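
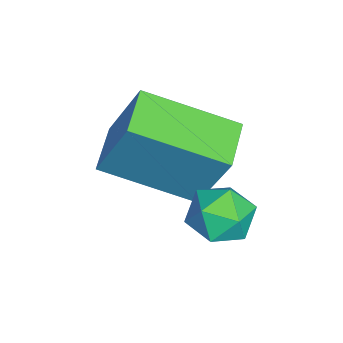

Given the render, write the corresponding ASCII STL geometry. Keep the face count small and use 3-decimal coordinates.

solid 
facet normal -0.980 0.085 0.178
outer loop
vertex -0.101 -0.896 3.984
vertex -0.078 1.109 3.157
vertex -0.469 -1.592 2.288
endloop
endfacet
facet normal -0.010 -0.924 0.382
outer loop
vertex 0.658 -1.689 2.083
vertex -0.101 -0.896 3.984
vertex -0.469 -1.592 2.288
endloop
endfacet
facet normal -0.980 0.085 0.178
outer loop
vertex -0.469 -1.592 2.288
vertex -0.078 1.109 3.157
vertex -0.446 0.414 1.46
endloop
endfacet
facet normal -0.197 -0.372 -0.907
outer loop
vertex -0.446 0.414 1.46
vertex 0.658 -1.689 2.083
vertex -0.469 -1.592 2.288
endloop
endfacet
facet normal 0.197 0.372 0.907
outer loop
vertex -0.101 -0.896 3.984
vertex 1.049 1.012 2.952
vertex -0.078 1.109 3.157
endloop
endfacet
facet normal -0.011 -0.924 0.381
outer loop
vertex 1.026 -0.994 3.78
vertex -0.101 -0.896 3.984
vertex 0.658 -1.689 2.083
endloop
endfacet
facet normal 0.197 0.372 0.907
outer loop
vertex 1.026 -0.994 3.78
vertex 1.049 1.012 2.952
vertex -0.101 -0.896 3.984
endloop
endfacet
facet normal 0.010 0.925 -0.381
outer loop
vertex -0.078 1.109 3.157
vertex 1.049 1.012 2.952
vertex -0.446 0.414 1.46
endloop
endfacet
facet normal -0.197 -0.372 -0.907
outer loop
vertex 0.681 0.316 1.256
vertex 0.658 -1.689 2.083
vertex -0.446 0.414 1.46
endloop
endfacet
facet normal 0.011 0.924 -0.382
outer loop
vertex -0.446 0.414 1.46
vertex 1.049 1.012 2.952
vertex 0.681 0.316 1.256
endloop
endfacet
facet normal 0.980 -0.085 -0.178
outer loop
vertex 0.681 0.316 1.256
vertex 1.026 -0.994 3.78
vertex 0.658 -1.689 2.083
endloop
endfacet
facet normal 0.980 -0.085 -0.178
outer loop
vertex 1.049 1.012 2.952
vertex 1.026 -0.994 3.78
vertex 0.681 0.316 1.256
endloop
endfacet
facet normal -0.919 0.027 -0.393
outer loop
vertex 1.206 1.187 1.438
vertex 1.119 0.462 1.592
vertex 0.919 0.977 2.094
endloop
endfacet
facet normal -0.743 0.660 -0.114
outer loop
vertex 1.206 1.187 1.438
vertex 0.919 0.977 2.094
vertex 1.417 1.533 2.065
endloop
endfacet
facet normal -0.149 0.886 -0.439
outer loop
vertex 1.206 1.187 1.438
vertex 1.417 1.533 2.065
vertex 1.924 1.361 1.545
endloop
endfacet
facet normal 0.041 0.394 -0.918
outer loop
vertex 1.206 1.187 1.438
vertex 1.924 1.361 1.545
vertex 1.74 0.699 1.253
endloop
endfacet
facet normal -0.434 -0.137 -0.891
outer loop
vertex 1.206 1.187 1.438
vertex 1.74 0.699 1.253
vertex 1.119 0.462 1.592
endloop
endfacet
facet normal -0.593 0.561 0.577
outer loop
vertex 1.417 1.533 2.065
vertex 0.919 0.977 2.094
vertex 1.46 1.021 2.607
endloop
endfacet
facet normal -0.878 -0.462 0.125
outer loop
vertex 0.919 0.977 2.094
vertex 1.119 0.462 1.592
vertex 1.276 0.359 2.315
endloop
endfacet
facet normal -0.093 -0.727 -0.680
outer loop
vertex 1.119 0.462 1.592
vertex 1.74 0.699 1.253
vertex 1.783 0.187 1.795
endloop
endfacet
facet normal 0.676 0.132 -0.725
outer loop
vertex 1.74 0.699 1.253
vertex 1.924 1.361 1.545
vertex 2.281 0.743 1.766
endloop
endfacet
facet normal 0.368 0.928 0.052
outer loop
vertex 1.924 1.361 1.545
vertex 1.417 1.533 2.065
vertex 2.081 1.258 2.268
endloop
endfacet
facet normal -0.041 -0.394 0.918
outer loop
vertex 1.994 0.533 2.422
vertex 1.46 1.021 2.607
vertex 1.276 0.359 2.315
endloop
endfacet
facet normal 0.149 -0.886 0.439
outer loop
vertex 1.994 0.533 2.422
vertex 1.276 0.359 2.315
vertex 1.783 0.187 1.795
endloop
endfacet
facet normal 0.743 -0.660 0.114
outer loop
vertex 1.994 0.533 2.422
vertex 1.783 0.187 1.795
vertex 2.281 0.743 1.766
endloop
endfacet
facet normal 0.919 -0.027 0.393
outer loop
vertex 1.994 0.533 2.422
vertex 2.281 0.743 1.766
vertex 2.081 1.258 2.268
endloop
endfacet
facet normal 0.434 0.137 0.891
outer loop
vertex 1.994 0.533 2.422
vertex 2.081 1.258 2.268
vertex 1.46 1.021 2.607
endloop
endfacet
facet normal -0.676 -0.132 0.725
outer loop
vertex 1.276 0.359 2.315
vertex 1.46 1.021 2.607
vertex 0.919 0.977 2.094
endloop
endfacet
facet normal -0.368 -0.928 -0.052
outer loop
vertex 1.783 0.187 1.795
vertex 1.276 0.359 2.315
vertex 1.119 0.462 1.592
endloop
endfacet
facet normal 0.593 -0.561 -0.577
outer loop
vertex 2.281 0.743 1.766
vertex 1.783 0.187 1.795
vertex 1.74 0.699 1.253
endloop
endfacet
facet normal 0.878 0.462 -0.125
outer loop
vertex 2.081 1.258 2.268
vertex 2.281 0.743 1.766
vertex 1.924 1.361 1.545
endloop
endfacet
facet normal 0.093 0.727 0.680
outer loop
vertex 1.46 1.021 2.607
vertex 2.081 1.258 2.268
vertex 1.417 1.533 2.065
endloop
endfacet

endsolid


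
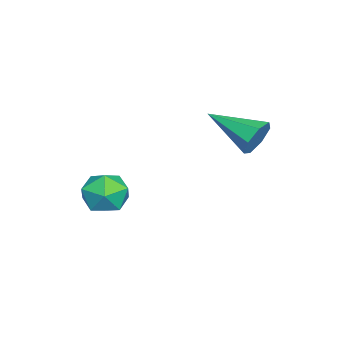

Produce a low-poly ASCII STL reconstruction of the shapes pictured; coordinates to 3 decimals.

solid 
facet normal -0.248 0.521 0.817
outer loop
vertex 2.973 -3.026 -2.692
vertex 2.238 -3.491 -2.619
vertex 2.967 -3.763 -2.224
endloop
endfacet
facet normal 0.460 0.473 0.751
outer loop
vertex 2.973 -3.026 -2.692
vertex 2.967 -3.763 -2.224
vertex 3.641 -3.584 -2.749
endloop
endfacet
facet normal 0.642 0.757 0.121
outer loop
vertex 2.973 -3.026 -2.692
vertex 3.641 -3.584 -2.749
vertex 3.328 -3.203 -3.469
endloop
endfacet
facet normal 0.047 0.978 -0.202
outer loop
vertex 2.973 -3.026 -2.692
vertex 3.328 -3.203 -3.469
vertex 2.461 -3.145 -3.388
endloop
endfacet
facet normal -0.504 0.833 0.229
outer loop
vertex 2.973 -3.026 -2.692
vertex 2.461 -3.145 -3.388
vertex 2.238 -3.491 -2.619
endloop
endfacet
facet normal 0.635 -0.218 0.741
outer loop
vertex 3.641 -3.584 -2.749
vertex 2.967 -3.763 -2.224
vertex 3.319 -4.395 -2.712
endloop
endfacet
facet normal -0.512 -0.142 0.847
outer loop
vertex 2.967 -3.763 -2.224
vertex 2.238 -3.491 -2.619
vertex 2.452 -4.337 -2.631
endloop
endfacet
facet normal -0.926 0.363 -0.105
outer loop
vertex 2.238 -3.491 -2.619
vertex 2.461 -3.145 -3.388
vertex 2.139 -3.956 -3.351
endloop
endfacet
facet normal -0.035 0.599 -0.800
outer loop
vertex 2.461 -3.145 -3.388
vertex 3.328 -3.203 -3.469
vertex 2.813 -3.777 -3.876
endloop
endfacet
facet normal 0.930 0.239 -0.278
outer loop
vertex 3.328 -3.203 -3.469
vertex 3.641 -3.584 -2.749
vertex 3.542 -4.049 -3.481
endloop
endfacet
facet normal -0.047 -0.978 0.202
outer loop
vertex 2.807 -4.514 -3.408
vertex 3.319 -4.395 -2.712
vertex 2.452 -4.337 -2.631
endloop
endfacet
facet normal -0.642 -0.757 -0.121
outer loop
vertex 2.807 -4.514 -3.408
vertex 2.452 -4.337 -2.631
vertex 2.139 -3.956 -3.351
endloop
endfacet
facet normal -0.460 -0.473 -0.751
outer loop
vertex 2.807 -4.514 -3.408
vertex 2.139 -3.956 -3.351
vertex 2.813 -3.777 -3.876
endloop
endfacet
facet normal 0.248 -0.521 -0.817
outer loop
vertex 2.807 -4.514 -3.408
vertex 2.813 -3.777 -3.876
vertex 3.542 -4.049 -3.481
endloop
endfacet
facet normal 0.504 -0.833 -0.229
outer loop
vertex 2.807 -4.514 -3.408
vertex 3.542 -4.049 -3.481
vertex 3.319 -4.395 -2.712
endloop
endfacet
facet normal 0.035 -0.599 0.800
outer loop
vertex 2.452 -4.337 -2.631
vertex 3.319 -4.395 -2.712
vertex 2.967 -3.763 -2.224
endloop
endfacet
facet normal -0.930 -0.239 0.278
outer loop
vertex 2.139 -3.956 -3.351
vertex 2.452 -4.337 -2.631
vertex 2.238 -3.491 -2.619
endloop
endfacet
facet normal -0.635 0.218 -0.741
outer loop
vertex 2.813 -3.777 -3.876
vertex 2.139 -3.956 -3.351
vertex 2.461 -3.145 -3.388
endloop
endfacet
facet normal 0.512 0.142 -0.847
outer loop
vertex 3.542 -4.049 -3.481
vertex 2.813 -3.777 -3.876
vertex 3.328 -3.203 -3.469
endloop
endfacet
facet normal 0.926 -0.363 0.105
outer loop
vertex 3.319 -4.395 -2.712
vertex 3.542 -4.049 -3.481
vertex 3.641 -3.584 -2.749
endloop
endfacet
facet normal 0.289 0.899 -0.329
outer loop
vertex -0.508 0.341 -1.517
vertex -0.879 0.222 -2.169
vertex -1.136 0.539 -1.528
endloop
endfacet
facet normal -0.017 0.001 1.000
outer loop
vertex -0.508 0.341 -1.517
vertex -1.136 0.539 -1.528
vertex -1.441 -1.522 -1.531
endloop
endfacet
facet normal 0.290 0.899 -0.328
outer loop
vertex -1.136 0.539 -1.528
vertex -0.879 0.222 -2.169
vertex -1.571 0.499 -2.022
endloop
endfacet
facet normal -0.750 0.110 0.652
outer loop
vertex -1.136 0.539 -1.528
vertex -1.571 0.499 -2.022
vertex -1.441 -1.522 -1.531
endloop
endfacet
facet normal 0.290 0.899 -0.329
outer loop
vertex -1.571 0.499 -2.022
vertex -0.879 0.222 -2.169
vertex -1.485 0.25 -2.627
endloop
endfacet
facet normal -0.991 -0.089 -0.104
outer loop
vertex -1.571 0.499 -2.022
vertex -1.485 0.25 -2.627
vertex -1.441 -1.522 -1.531
endloop
endfacet
facet normal 0.290 0.899 -0.328
outer loop
vertex -1.485 0.25 -2.627
vertex -0.879 0.222 -2.169
vertex -0.942 -0.02 -2.887
endloop
endfacet
facet normal -0.557 -0.447 -0.700
outer loop
vertex -1.485 0.25 -2.627
vertex -0.942 -0.02 -2.887
vertex -1.441 -1.522 -1.531
endloop
endfacet
facet normal 0.290 0.899 -0.328
outer loop
vertex -0.942 -0.02 -2.887
vertex -0.879 0.222 -2.169
vertex -0.352 -0.108 -2.606
endloop
endfacet
facet normal 0.223 -0.693 -0.686
outer loop
vertex -0.942 -0.02 -2.887
vertex -0.352 -0.108 -2.606
vertex -1.441 -1.522 -1.531
endloop
endfacet
facet normal 0.290 0.899 -0.329
outer loop
vertex -0.352 -0.108 -2.606
vertex -0.879 0.222 -2.169
vertex -0.158 0.053 -1.996
endloop
endfacet
facet normal 0.763 -0.643 -0.073
outer loop
vertex -0.352 -0.108 -2.606
vertex -0.158 0.053 -1.996
vertex -1.441 -1.522 -1.531
endloop
endfacet
facet normal 0.290 0.899 -0.329
outer loop
vertex -0.158 0.053 -1.996
vertex -0.879 0.222 -2.169
vertex -0.508 0.341 -1.517
endloop
endfacet
facet normal 0.655 -0.333 0.679
outer loop
vertex -0.158 0.053 -1.996
vertex -0.508 0.341 -1.517
vertex -1.441 -1.522 -1.531
endloop
endfacet

endsolid


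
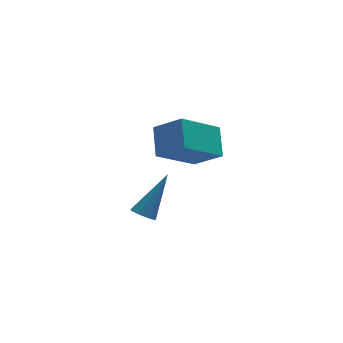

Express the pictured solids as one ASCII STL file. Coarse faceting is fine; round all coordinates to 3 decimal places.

solid 
facet normal -0.788 -0.271 0.552
outer loop
vertex 0.289 0.452 -0.211
vertex 0.5 1.552 0.629
vertex -0.576 1.259 -1.05
endloop
endfacet
facet normal -0.150 -0.785 -0.600
outer loop
vertex 1.08 1.828 -2.209
vertex 0.289 0.452 -0.211
vertex -0.576 1.259 -1.05
endloop
endfacet
facet normal -0.788 -0.271 0.552
outer loop
vertex -0.576 1.259 -1.05
vertex 0.5 1.552 0.629
vertex -0.365 2.359 -0.209
endloop
endfacet
facet normal -0.596 0.557 -0.579
outer loop
vertex -0.365 2.359 -0.209
vertex 1.08 1.828 -2.209
vertex -0.576 1.259 -1.05
endloop
endfacet
facet normal 0.596 -0.556 0.579
outer loop
vertex 0.289 0.452 -0.211
vertex 2.156 2.121 -0.53
vertex 0.5 1.552 0.629
endloop
endfacet
facet normal -0.151 -0.785 -0.601
outer loop
vertex 1.945 1.021 -1.371
vertex 0.289 0.452 -0.211
vertex 1.08 1.828 -2.209
endloop
endfacet
facet normal 0.596 -0.557 0.578
outer loop
vertex 1.945 1.021 -1.371
vertex 2.156 2.121 -0.53
vertex 0.289 0.452 -0.211
endloop
endfacet
facet normal 0.151 0.785 0.601
outer loop
vertex 0.5 1.552 0.629
vertex 2.156 2.121 -0.53
vertex -0.365 2.359 -0.209
endloop
endfacet
facet normal -0.596 0.556 -0.579
outer loop
vertex 1.291 2.928 -1.369
vertex 1.08 1.828 -2.209
vertex -0.365 2.359 -0.209
endloop
endfacet
facet normal 0.151 0.785 0.600
outer loop
vertex -0.365 2.359 -0.209
vertex 2.156 2.121 -0.53
vertex 1.291 2.928 -1.369
endloop
endfacet
facet normal 0.788 0.271 -0.553
outer loop
vertex 1.291 2.928 -1.369
vertex 1.945 1.021 -1.371
vertex 1.08 1.828 -2.209
endloop
endfacet
facet normal 0.788 0.271 -0.552
outer loop
vertex 2.156 2.121 -0.53
vertex 1.945 1.021 -1.371
vertex 1.291 2.928 -1.369
endloop
endfacet
facet normal -0.553 -0.321 -0.769
outer loop
vertex -1.772 -3.035 -1.286
vertex -2.123 -2.68 -1.182
vertex -1.706 -2.699 -1.474
endloop
endfacet
facet normal 0.924 -0.308 -0.227
outer loop
vertex -1.772 -3.035 -1.286
vertex -1.706 -2.699 -1.474
vertex -1.057 -2.06 0.302
endloop
endfacet
facet normal -0.553 -0.321 -0.769
outer loop
vertex -1.706 -2.699 -1.474
vertex -2.123 -2.68 -1.182
vertex -1.884 -2.352 -1.491
endloop
endfacet
facet normal 0.809 0.393 -0.437
outer loop
vertex -1.706 -2.699 -1.474
vertex -1.884 -2.352 -1.491
vertex -1.057 -2.06 0.302
endloop
endfacet
facet normal -0.552 -0.322 -0.769
outer loop
vertex -1.884 -2.352 -1.491
vertex -2.123 -2.68 -1.182
vertex -2.203 -2.197 -1.327
endloop
endfacet
facet normal 0.296 0.912 -0.285
outer loop
vertex -1.884 -2.352 -1.491
vertex -2.203 -2.197 -1.327
vertex -1.057 -2.06 0.302
endloop
endfacet
facet normal -0.552 -0.322 -0.769
outer loop
vertex -2.203 -2.197 -1.327
vertex -2.123 -2.68 -1.182
vertex -2.475 -2.325 -1.078
endloop
endfacet
facet normal -0.313 0.939 0.141
outer loop
vertex -2.203 -2.197 -1.327
vertex -2.475 -2.325 -1.078
vertex -1.057 -2.06 0.302
endloop
endfacet
facet normal -0.552 -0.322 -0.769
outer loop
vertex -2.475 -2.325 -1.078
vertex -2.123 -2.68 -1.182
vertex -2.541 -2.661 -0.89
endloop
endfacet
facet normal -0.662 0.461 0.591
outer loop
vertex -2.475 -2.325 -1.078
vertex -2.541 -2.661 -0.89
vertex -1.057 -2.06 0.302
endloop
endfacet
facet normal -0.552 -0.322 -0.769
outer loop
vertex -2.541 -2.661 -0.89
vertex -2.123 -2.68 -1.182
vertex -2.362 -3.008 -0.873
endloop
endfacet
facet normal -0.546 -0.242 0.802
outer loop
vertex -2.541 -2.661 -0.89
vertex -2.362 -3.008 -0.873
vertex -1.057 -2.06 0.302
endloop
endfacet
facet normal -0.555 -0.320 -0.768
outer loop
vertex -2.362 -3.008 -0.873
vertex -2.123 -2.68 -1.182
vertex -2.044 -3.163 -1.038
endloop
endfacet
facet normal -0.033 -0.760 0.650
outer loop
vertex -2.362 -3.008 -0.873
vertex -2.044 -3.163 -1.038
vertex -1.057 -2.06 0.302
endloop
endfacet
facet normal -0.552 -0.320 -0.770
outer loop
vertex -2.044 -3.163 -1.038
vertex -2.123 -2.68 -1.182
vertex -1.772 -3.035 -1.286
endloop
endfacet
facet normal 0.575 -0.787 0.224
outer loop
vertex -2.044 -3.163 -1.038
vertex -1.772 -3.035 -1.286
vertex -1.057 -2.06 0.302
endloop
endfacet

endsolid


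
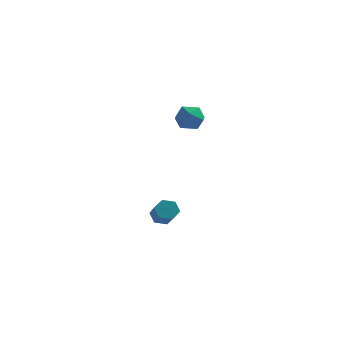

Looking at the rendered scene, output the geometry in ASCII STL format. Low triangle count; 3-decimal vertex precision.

solid 
facet normal -0.404 0.700 -0.589
outer loop
vertex -2.867 -1.187 -4.421
vertex -3.231 -0.924 -3.858
vertex -2.574 -0.673 -4.011
endloop
endfacet
facet normal 0.819 -0.010 -0.573
outer loop
vertex -2.867 -1.187 -4.421
vertex -2.574 -0.673 -4.011
vertex -2.225 -2.3 -3.484
endloop
endfacet
facet normal 0.818 -0.011 -0.575
outer loop
vertex -2.225 -2.3 -3.484
vertex -2.574 -0.673 -4.011
vertex -1.931 -1.786 -3.075
endloop
endfacet
facet normal 0.403 -0.700 0.590
outer loop
vertex -2.225 -2.3 -3.484
vertex -1.931 -1.786 -3.075
vertex -2.589 -2.036 -2.922
endloop
endfacet
facet normal -0.404 0.699 -0.590
outer loop
vertex -2.574 -0.673 -4.011
vertex -3.231 -0.924 -3.858
vertex -2.938 -0.409 -3.449
endloop
endfacet
facet normal 0.762 0.613 0.206
outer loop
vertex -2.574 -0.673 -4.011
vertex -2.938 -0.409 -3.449
vertex -1.931 -1.786 -3.075
endloop
endfacet
facet normal 0.763 0.613 0.205
outer loop
vertex -1.931 -1.786 -3.075
vertex -2.938 -0.409 -3.449
vertex -2.295 -1.522 -2.512
endloop
endfacet
facet normal 0.403 -0.700 0.589
outer loop
vertex -1.931 -1.786 -3.075
vertex -2.295 -1.522 -2.512
vertex -2.589 -2.036 -2.922
endloop
endfacet
facet normal -0.404 0.699 -0.590
outer loop
vertex -2.938 -0.409 -3.449
vertex -3.231 -0.924 -3.858
vertex -3.595 -0.66 -3.296
endloop
endfacet
facet normal -0.057 0.624 0.780
outer loop
vertex -2.938 -0.409 -3.449
vertex -3.595 -0.66 -3.296
vertex -2.295 -1.522 -2.512
endloop
endfacet
facet normal -0.057 0.624 0.780
outer loop
vertex -2.295 -1.522 -2.512
vertex -3.595 -0.66 -3.296
vertex -2.953 -1.773 -2.359
endloop
endfacet
facet normal 0.404 -0.700 0.588
outer loop
vertex -2.295 -1.522 -2.512
vertex -2.953 -1.773 -2.359
vertex -2.589 -2.036 -2.922
endloop
endfacet
facet normal -0.403 0.700 -0.590
outer loop
vertex -3.595 -0.66 -3.296
vertex -3.231 -0.924 -3.858
vertex -3.889 -1.174 -3.705
endloop
endfacet
facet normal -0.819 0.011 0.574
outer loop
vertex -3.595 -0.66 -3.296
vertex -3.889 -1.174 -3.705
vertex -2.953 -1.773 -2.359
endloop
endfacet
facet normal -0.819 0.009 0.574
outer loop
vertex -2.953 -1.773 -2.359
vertex -3.889 -1.174 -3.705
vertex -3.246 -2.287 -2.769
endloop
endfacet
facet normal 0.404 -0.700 0.589
outer loop
vertex -2.953 -1.773 -2.359
vertex -3.246 -2.287 -2.769
vertex -2.589 -2.036 -2.922
endloop
endfacet
facet normal -0.403 0.700 -0.589
outer loop
vertex -3.889 -1.174 -3.705
vertex -3.231 -0.924 -3.858
vertex -3.525 -1.438 -4.268
endloop
endfacet
facet normal -0.763 -0.613 -0.205
outer loop
vertex -3.889 -1.174 -3.705
vertex -3.525 -1.438 -4.268
vertex -3.246 -2.287 -2.769
endloop
endfacet
facet normal -0.762 -0.614 -0.206
outer loop
vertex -3.246 -2.287 -2.769
vertex -3.525 -1.438 -4.268
vertex -2.882 -2.551 -3.331
endloop
endfacet
facet normal 0.404 -0.699 0.590
outer loop
vertex -3.246 -2.287 -2.769
vertex -2.882 -2.551 -3.331
vertex -2.589 -2.036 -2.922
endloop
endfacet
facet normal -0.404 0.700 -0.588
outer loop
vertex -3.525 -1.438 -4.268
vertex -3.231 -0.924 -3.858
vertex -2.867 -1.187 -4.421
endloop
endfacet
facet normal 0.057 -0.624 -0.780
outer loop
vertex -3.525 -1.438 -4.268
vertex -2.867 -1.187 -4.421
vertex -2.882 -2.551 -3.331
endloop
endfacet
facet normal 0.057 -0.624 -0.780
outer loop
vertex -2.882 -2.551 -3.331
vertex -2.867 -1.187 -4.421
vertex -2.225 -2.3 -3.484
endloop
endfacet
facet normal 0.404 -0.699 0.590
outer loop
vertex -2.882 -2.551 -3.331
vertex -2.225 -2.3 -3.484
vertex -2.589 -2.036 -2.922
endloop
endfacet
facet normal -0.679 0.494 0.543
outer loop
vertex -2.325 -1.241 3.832
vertex -1.912 -1.537 4.618
vertex -1.643 -0.733 4.222
endloop
endfacet
facet normal -0.565 0.821 -0.082
outer loop
vertex -2.325 -1.241 3.832
vertex -1.643 -0.733 4.222
vertex -1.67 -0.844 3.294
endloop
endfacet
facet normal -0.713 0.358 -0.603
outer loop
vertex -2.325 -1.241 3.832
vertex -1.67 -0.844 3.294
vertex -1.957 -1.716 3.115
endloop
endfacet
facet normal -0.918 -0.255 -0.302
outer loop
vertex -2.325 -1.241 3.832
vertex -1.957 -1.716 3.115
vertex -2.107 -2.145 3.933
endloop
endfacet
facet normal -0.897 -0.171 0.407
outer loop
vertex -2.325 -1.241 3.832
vertex -2.107 -2.145 3.933
vertex -1.912 -1.537 4.618
endloop
endfacet
facet normal 0.129 0.984 -0.121
outer loop
vertex -1.67 -0.844 3.294
vertex -1.643 -0.733 4.222
vertex -0.853 -0.895 3.747
endloop
endfacet
facet normal -0.055 0.456 0.888
outer loop
vertex -1.643 -0.733 4.222
vertex -1.912 -1.537 4.618
vertex -1.003 -1.324 4.565
endloop
endfacet
facet normal -0.409 -0.621 0.668
outer loop
vertex -1.912 -1.537 4.618
vertex -2.107 -2.145 3.933
vertex -1.29 -2.196 4.386
endloop
endfacet
facet normal -0.443 -0.758 -0.479
outer loop
vertex -2.107 -2.145 3.933
vertex -1.957 -1.716 3.115
vertex -1.317 -2.307 3.458
endloop
endfacet
facet normal -0.111 0.235 -0.966
outer loop
vertex -1.957 -1.716 3.115
vertex -1.67 -0.844 3.294
vertex -1.048 -1.503 3.062
endloop
endfacet
facet normal 0.918 0.255 0.302
outer loop
vertex -0.635 -1.799 3.848
vertex -0.853 -0.895 3.747
vertex -1.003 -1.324 4.565
endloop
endfacet
facet normal 0.713 -0.358 0.603
outer loop
vertex -0.635 -1.799 3.848
vertex -1.003 -1.324 4.565
vertex -1.29 -2.196 4.386
endloop
endfacet
facet normal 0.565 -0.821 0.082
outer loop
vertex -0.635 -1.799 3.848
vertex -1.29 -2.196 4.386
vertex -1.317 -2.307 3.458
endloop
endfacet
facet normal 0.679 -0.494 -0.543
outer loop
vertex -0.635 -1.799 3.848
vertex -1.317 -2.307 3.458
vertex -1.048 -1.503 3.062
endloop
endfacet
facet normal 0.897 0.171 -0.407
outer loop
vertex -0.635 -1.799 3.848
vertex -1.048 -1.503 3.062
vertex -0.853 -0.895 3.747
endloop
endfacet
facet normal 0.443 0.758 0.479
outer loop
vertex -1.003 -1.324 4.565
vertex -0.853 -0.895 3.747
vertex -1.643 -0.733 4.222
endloop
endfacet
facet normal 0.111 -0.235 0.966
outer loop
vertex -1.29 -2.196 4.386
vertex -1.003 -1.324 4.565
vertex -1.912 -1.537 4.618
endloop
endfacet
facet normal -0.129 -0.984 0.121
outer loop
vertex -1.317 -2.307 3.458
vertex -1.29 -2.196 4.386
vertex -2.107 -2.145 3.933
endloop
endfacet
facet normal 0.055 -0.456 -0.888
outer loop
vertex -1.048 -1.503 3.062
vertex -1.317 -2.307 3.458
vertex -1.957 -1.716 3.115
endloop
endfacet
facet normal 0.409 0.621 -0.668
outer loop
vertex -0.853 -0.895 3.747
vertex -1.048 -1.503 3.062
vertex -1.67 -0.844 3.294
endloop
endfacet

endsolid


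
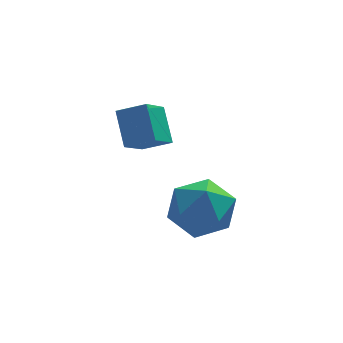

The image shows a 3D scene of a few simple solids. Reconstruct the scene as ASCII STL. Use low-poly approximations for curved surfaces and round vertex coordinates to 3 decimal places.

solid 
facet normal -0.868 0.289 -0.404
outer loop
vertex -0.695 2.415 2.668
vertex -0.019 3.332 1.871
vertex -0.547 1.402 1.627
endloop
endfacet
facet normal -0.487 -0.660 0.573
outer loop
vertex 0.399 1.088 2.069
vertex -0.695 2.415 2.668
vertex -0.547 1.402 1.627
endloop
endfacet
facet normal -0.867 0.289 -0.405
outer loop
vertex -0.547 1.402 1.627
vertex -0.019 3.332 1.871
vertex 0.13 2.319 0.831
endloop
endfacet
facet normal 0.102 -0.694 -0.712
outer loop
vertex 0.13 2.319 0.831
vertex 0.399 1.088 2.069
vertex -0.547 1.402 1.627
endloop
endfacet
facet normal -0.102 0.694 0.712
outer loop
vertex -0.695 2.415 2.668
vertex 0.927 3.018 2.313
vertex -0.019 3.332 1.871
endloop
endfacet
facet normal -0.487 -0.660 0.573
outer loop
vertex 0.25 2.101 3.109
vertex -0.695 2.415 2.668
vertex 0.399 1.088 2.069
endloop
endfacet
facet normal -0.102 0.694 0.713
outer loop
vertex 0.25 2.101 3.109
vertex 0.927 3.018 2.313
vertex -0.695 2.415 2.668
endloop
endfacet
facet normal 0.487 0.660 -0.573
outer loop
vertex -0.019 3.332 1.871
vertex 0.927 3.018 2.313
vertex 0.13 2.319 0.831
endloop
endfacet
facet normal 0.102 -0.694 -0.712
outer loop
vertex 1.075 2.005 1.272
vertex 0.399 1.088 2.069
vertex 0.13 2.319 0.831
endloop
endfacet
facet normal 0.487 0.660 -0.573
outer loop
vertex 0.13 2.319 0.831
vertex 0.927 3.018 2.313
vertex 1.075 2.005 1.272
endloop
endfacet
facet normal 0.868 -0.288 0.405
outer loop
vertex 1.075 2.005 1.272
vertex 0.25 2.101 3.109
vertex 0.399 1.088 2.069
endloop
endfacet
facet normal 0.868 -0.289 0.405
outer loop
vertex 0.927 3.018 2.313
vertex 0.25 2.101 3.109
vertex 1.075 2.005 1.272
endloop
endfacet
facet normal -0.141 0.273 0.952
outer loop
vertex 2.186 1.604 -0.318
vertex 1.015 1.197 -0.375
vertex 1.922 0.429 -0.02
endloop
endfacet
facet normal 0.539 0.091 0.837
outer loop
vertex 2.186 1.604 -0.318
vertex 1.922 0.429 -0.02
vertex 2.929 0.686 -0.697
endloop
endfacet
facet normal 0.797 0.512 0.321
outer loop
vertex 2.186 1.604 -0.318
vertex 2.929 0.686 -0.697
vertex 2.645 1.613 -1.471
endloop
endfacet
facet normal 0.275 0.954 0.117
outer loop
vertex 2.186 1.604 -0.318
vertex 2.645 1.613 -1.471
vertex 1.462 1.929 -1.272
endloop
endfacet
facet normal -0.305 0.807 0.506
outer loop
vertex 2.186 1.604 -0.318
vertex 1.462 1.929 -1.272
vertex 1.015 1.197 -0.375
endloop
endfacet
facet normal 0.551 -0.581 0.599
outer loop
vertex 2.929 0.686 -0.697
vertex 1.922 0.429 -0.02
vertex 2.218 -0.289 -0.988
endloop
endfacet
facet normal -0.550 -0.287 0.784
outer loop
vertex 1.922 0.429 -0.02
vertex 1.015 1.197 -0.375
vertex 1.035 0.027 -0.789
endloop
endfacet
facet normal -0.815 0.576 0.063
outer loop
vertex 1.015 1.197 -0.375
vertex 1.462 1.929 -1.272
vertex 0.751 0.954 -1.563
endloop
endfacet
facet normal 0.122 0.815 -0.567
outer loop
vertex 1.462 1.929 -1.272
vertex 2.645 1.613 -1.471
vertex 1.758 1.211 -2.24
endloop
endfacet
facet normal 0.967 0.100 -0.235
outer loop
vertex 2.645 1.613 -1.471
vertex 2.929 0.686 -0.697
vertex 2.665 0.443 -1.885
endloop
endfacet
facet normal -0.275 -0.954 -0.117
outer loop
vertex 1.494 0.036 -1.942
vertex 2.218 -0.289 -0.988
vertex 1.035 0.027 -0.789
endloop
endfacet
facet normal -0.797 -0.512 -0.321
outer loop
vertex 1.494 0.036 -1.942
vertex 1.035 0.027 -0.789
vertex 0.751 0.954 -1.563
endloop
endfacet
facet normal -0.539 -0.091 -0.837
outer loop
vertex 1.494 0.036 -1.942
vertex 0.751 0.954 -1.563
vertex 1.758 1.211 -2.24
endloop
endfacet
facet normal 0.141 -0.273 -0.952
outer loop
vertex 1.494 0.036 -1.942
vertex 1.758 1.211 -2.24
vertex 2.665 0.443 -1.885
endloop
endfacet
facet normal 0.305 -0.807 -0.506
outer loop
vertex 1.494 0.036 -1.942
vertex 2.665 0.443 -1.885
vertex 2.218 -0.289 -0.988
endloop
endfacet
facet normal -0.122 -0.815 0.567
outer loop
vertex 1.035 0.027 -0.789
vertex 2.218 -0.289 -0.988
vertex 1.922 0.429 -0.02
endloop
endfacet
facet normal -0.967 -0.100 0.235
outer loop
vertex 0.751 0.954 -1.563
vertex 1.035 0.027 -0.789
vertex 1.015 1.197 -0.375
endloop
endfacet
facet normal -0.551 0.581 -0.599
outer loop
vertex 1.758 1.211 -2.24
vertex 0.751 0.954 -1.563
vertex 1.462 1.929 -1.272
endloop
endfacet
facet normal 0.550 0.287 -0.784
outer loop
vertex 2.665 0.443 -1.885
vertex 1.758 1.211 -2.24
vertex 2.645 1.613 -1.471
endloop
endfacet
facet normal 0.815 -0.576 -0.063
outer loop
vertex 2.218 -0.289 -0.988
vertex 2.665 0.443 -1.885
vertex 2.929 0.686 -0.697
endloop
endfacet

endsolid


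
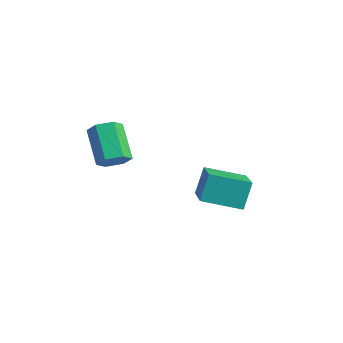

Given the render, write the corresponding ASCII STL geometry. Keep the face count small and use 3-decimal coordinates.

solid 
facet normal -0.792 0.494 -0.359
outer loop
vertex 1.945 0.714 0.184
vertex 3.01 2.069 -0.301
vertex 2.135 0.124 -1.049
endloop
endfacet
facet normal -0.595 -0.757 0.270
outer loop
vertex 3.79 -0.909 -0.299
vertex 1.945 0.714 0.184
vertex 2.135 0.124 -1.049
endloop
endfacet
facet normal -0.792 0.494 -0.359
outer loop
vertex 2.135 0.124 -1.049
vertex 3.01 2.069 -0.301
vertex 3.2 1.479 -1.533
endloop
endfacet
facet normal 0.138 -0.428 -0.893
outer loop
vertex 3.2 1.479 -1.533
vertex 3.79 -0.909 -0.299
vertex 2.135 0.124 -1.049
endloop
endfacet
facet normal -0.138 0.428 0.893
outer loop
vertex 1.945 0.714 0.184
vertex 4.665 1.036 0.449
vertex 3.01 2.069 -0.301
endloop
endfacet
facet normal -0.595 -0.757 0.271
outer loop
vertex 3.6 -0.319 0.933
vertex 1.945 0.714 0.184
vertex 3.79 -0.909 -0.299
endloop
endfacet
facet normal -0.138 0.427 0.894
outer loop
vertex 3.6 -0.319 0.933
vertex 4.665 1.036 0.449
vertex 1.945 0.714 0.184
endloop
endfacet
facet normal 0.595 0.757 -0.271
outer loop
vertex 3.01 2.069 -0.301
vertex 4.665 1.036 0.449
vertex 3.2 1.479 -1.533
endloop
endfacet
facet normal 0.137 -0.428 -0.893
outer loop
vertex 4.855 0.446 -0.784
vertex 3.79 -0.909 -0.299
vertex 3.2 1.479 -1.533
endloop
endfacet
facet normal 0.595 0.757 -0.271
outer loop
vertex 3.2 1.479 -1.533
vertex 4.665 1.036 0.449
vertex 4.855 0.446 -0.784
endloop
endfacet
facet normal 0.792 -0.494 0.359
outer loop
vertex 4.855 0.446 -0.784
vertex 3.6 -0.319 0.933
vertex 3.79 -0.909 -0.299
endloop
endfacet
facet normal 0.792 -0.494 0.359
outer loop
vertex 4.665 1.036 0.449
vertex 3.6 -0.319 0.933
vertex 4.855 0.446 -0.784
endloop
endfacet
facet normal 0.697 -0.244 -0.674
outer loop
vertex 2.782 -3.867 2.822
vertex 2.271 -3.94 2.32
vertex 2.59 -3.302 2.419
endloop
endfacet
facet normal 0.665 0.570 0.482
outer loop
vertex 2.782 -3.867 2.822
vertex 2.59 -3.302 2.419
vertex 1.519 -3.426 4.042
endloop
endfacet
facet normal 0.665 0.571 0.482
outer loop
vertex 1.519 -3.426 4.042
vertex 2.59 -3.302 2.419
vertex 1.327 -2.862 3.639
endloop
endfacet
facet normal -0.698 0.243 0.673
outer loop
vertex 1.519 -3.426 4.042
vertex 1.327 -2.862 3.639
vertex 1.009 -3.5 3.54
endloop
endfacet
facet normal 0.697 -0.244 -0.674
outer loop
vertex 2.59 -3.302 2.419
vertex 2.271 -3.94 2.32
vertex 2.079 -3.375 1.917
endloop
endfacet
facet normal 0.101 0.965 -0.243
outer loop
vertex 2.59 -3.302 2.419
vertex 2.079 -3.375 1.917
vertex 1.327 -2.862 3.639
endloop
endfacet
facet normal 0.101 0.965 -0.243
outer loop
vertex 1.327 -2.862 3.639
vertex 2.079 -3.375 1.917
vertex 0.816 -2.935 3.137
endloop
endfacet
facet normal -0.697 0.243 0.674
outer loop
vertex 1.327 -2.862 3.639
vertex 0.816 -2.935 3.137
vertex 1.009 -3.5 3.54
endloop
endfacet
facet normal 0.698 -0.243 -0.673
outer loop
vertex 2.079 -3.375 1.917
vertex 2.271 -3.94 2.32
vertex 1.761 -4.014 1.818
endloop
endfacet
facet normal -0.564 0.393 -0.726
outer loop
vertex 2.079 -3.375 1.917
vertex 1.761 -4.014 1.818
vertex 0.816 -2.935 3.137
endloop
endfacet
facet normal -0.564 0.394 -0.726
outer loop
vertex 0.816 -2.935 3.137
vertex 1.761 -4.014 1.818
vertex 0.498 -3.573 3.038
endloop
endfacet
facet normal -0.697 0.243 0.674
outer loop
vertex 0.816 -2.935 3.137
vertex 0.498 -3.573 3.038
vertex 1.009 -3.5 3.54
endloop
endfacet
facet normal 0.698 -0.243 -0.673
outer loop
vertex 1.761 -4.014 1.818
vertex 2.271 -3.94 2.32
vertex 1.953 -4.578 2.221
endloop
endfacet
facet normal -0.665 -0.571 -0.482
outer loop
vertex 1.761 -4.014 1.818
vertex 1.953 -4.578 2.221
vertex 0.498 -3.573 3.038
endloop
endfacet
facet normal -0.665 -0.570 -0.483
outer loop
vertex 0.498 -3.573 3.038
vertex 1.953 -4.578 2.221
vertex 0.69 -4.138 3.441
endloop
endfacet
facet normal -0.697 0.244 0.674
outer loop
vertex 0.498 -3.573 3.038
vertex 0.69 -4.138 3.441
vertex 1.009 -3.5 3.54
endloop
endfacet
facet normal 0.697 -0.243 -0.674
outer loop
vertex 1.953 -4.578 2.221
vertex 2.271 -3.94 2.32
vertex 2.464 -4.505 2.723
endloop
endfacet
facet normal -0.101 -0.965 0.243
outer loop
vertex 1.953 -4.578 2.221
vertex 2.464 -4.505 2.723
vertex 0.69 -4.138 3.441
endloop
endfacet
facet normal -0.101 -0.965 0.243
outer loop
vertex 0.69 -4.138 3.441
vertex 2.464 -4.505 2.723
vertex 1.201 -4.065 3.943
endloop
endfacet
facet normal -0.697 0.244 0.674
outer loop
vertex 0.69 -4.138 3.441
vertex 1.201 -4.065 3.943
vertex 1.009 -3.5 3.54
endloop
endfacet
facet normal 0.697 -0.243 -0.674
outer loop
vertex 2.464 -4.505 2.723
vertex 2.271 -3.94 2.32
vertex 2.782 -3.867 2.822
endloop
endfacet
facet normal 0.564 -0.394 0.726
outer loop
vertex 2.464 -4.505 2.723
vertex 2.782 -3.867 2.822
vertex 1.201 -4.065 3.943
endloop
endfacet
facet normal 0.564 -0.393 0.726
outer loop
vertex 1.201 -4.065 3.943
vertex 2.782 -3.867 2.822
vertex 1.519 -3.426 4.042
endloop
endfacet
facet normal -0.698 0.243 0.673
outer loop
vertex 1.201 -4.065 3.943
vertex 1.519 -3.426 4.042
vertex 1.009 -3.5 3.54
endloop
endfacet

endsolid


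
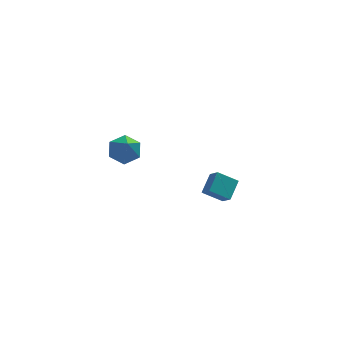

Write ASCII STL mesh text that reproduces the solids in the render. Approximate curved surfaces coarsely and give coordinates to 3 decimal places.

solid 
facet normal 0.031 0.638 -0.769
outer loop
vertex -0.72 1.122 1.215
vertex -1.403 0.938 1.035
vertex -1.283 1.49 1.498
endloop
endfacet
facet normal 0.589 0.335 0.736
outer loop
vertex -0.72 1.122 1.215
vertex -1.283 1.49 1.498
vertex -1.457 -0.198 2.405
endloop
endfacet
facet normal 0.031 0.638 -0.769
outer loop
vertex -1.283 1.49 1.498
vertex -1.403 0.938 1.035
vertex -1.966 1.306 1.318
endloop
endfacet
facet normal -0.341 0.472 0.813
outer loop
vertex -1.283 1.49 1.498
vertex -1.966 1.306 1.318
vertex -1.457 -0.198 2.405
endloop
endfacet
facet normal 0.030 0.638 -0.770
outer loop
vertex -1.966 1.306 1.318
vertex -1.403 0.938 1.035
vertex -2.086 0.754 0.856
endloop
endfacet
facet normal -0.939 -0.076 0.335
outer loop
vertex -1.966 1.306 1.318
vertex -2.086 0.754 0.856
vertex -1.457 -0.198 2.405
endloop
endfacet
facet normal 0.030 0.638 -0.770
outer loop
vertex -2.086 0.754 0.856
vertex -1.403 0.938 1.035
vertex -1.522 0.386 0.573
endloop
endfacet
facet normal -0.608 -0.762 -0.221
outer loop
vertex -2.086 0.754 0.856
vertex -1.522 0.386 0.573
vertex -1.457 -0.198 2.405
endloop
endfacet
facet normal 0.031 0.638 -0.770
outer loop
vertex -1.522 0.386 0.573
vertex -1.403 0.938 1.035
vertex -0.839 0.57 0.753
endloop
endfacet
facet normal 0.321 -0.899 -0.298
outer loop
vertex -1.522 0.386 0.573
vertex -0.839 0.57 0.753
vertex -1.457 -0.198 2.405
endloop
endfacet
facet normal 0.031 0.638 -0.770
outer loop
vertex -0.839 0.57 0.753
vertex -1.403 0.938 1.035
vertex -0.72 1.122 1.215
endloop
endfacet
facet normal 0.919 -0.350 0.181
outer loop
vertex -0.839 0.57 0.753
vertex -0.72 1.122 1.215
vertex -1.457 -0.198 2.405
endloop
endfacet
facet normal -0.830 0.224 0.511
outer loop
vertex 2.986 2.961 -3.02
vertex 2.772 3.517 -3.612
vertex 2.46 2.203 -3.542
endloop
endfacet
facet normal 0.254 -0.662 0.705
outer loop
vertex 3.348 1.963 -4.088
vertex 2.986 2.961 -3.02
vertex 2.46 2.203 -3.542
endloop
endfacet
facet normal -0.830 0.224 0.511
outer loop
vertex 2.46 2.203 -3.542
vertex 2.772 3.517 -3.612
vertex 2.246 2.759 -4.134
endloop
endfacet
facet normal -0.496 -0.715 -0.492
outer loop
vertex 2.246 2.759 -4.134
vertex 3.348 1.963 -4.088
vertex 2.46 2.203 -3.542
endloop
endfacet
facet normal 0.496 0.715 0.492
outer loop
vertex 2.986 2.961 -3.02
vertex 3.66 3.277 -4.158
vertex 2.772 3.517 -3.612
endloop
endfacet
facet normal 0.254 -0.662 0.705
outer loop
vertex 3.874 2.721 -3.566
vertex 2.986 2.961 -3.02
vertex 3.348 1.963 -4.088
endloop
endfacet
facet normal 0.496 0.715 0.492
outer loop
vertex 3.874 2.721 -3.566
vertex 3.66 3.277 -4.158
vertex 2.986 2.961 -3.02
endloop
endfacet
facet normal -0.254 0.662 -0.705
outer loop
vertex 2.772 3.517 -3.612
vertex 3.66 3.277 -4.158
vertex 2.246 2.759 -4.134
endloop
endfacet
facet normal -0.496 -0.715 -0.492
outer loop
vertex 3.134 2.519 -4.68
vertex 3.348 1.963 -4.088
vertex 2.246 2.759 -4.134
endloop
endfacet
facet normal -0.254 0.662 -0.705
outer loop
vertex 2.246 2.759 -4.134
vertex 3.66 3.277 -4.158
vertex 3.134 2.519 -4.68
endloop
endfacet
facet normal 0.830 -0.224 -0.511
outer loop
vertex 3.134 2.519 -4.68
vertex 3.874 2.721 -3.566
vertex 3.348 1.963 -4.088
endloop
endfacet
facet normal 0.830 -0.224 -0.511
outer loop
vertex 3.66 3.277 -4.158
vertex 3.874 2.721 -3.566
vertex 3.134 2.519 -4.68
endloop
endfacet

endsolid


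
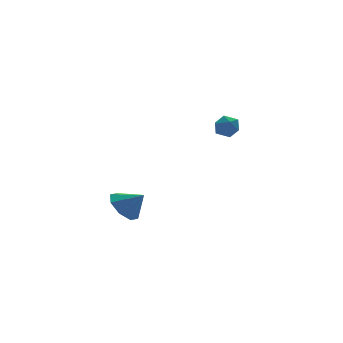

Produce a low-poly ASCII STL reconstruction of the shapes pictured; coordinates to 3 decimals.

solid 
facet normal -0.562 0.502 -0.658
outer loop
vertex -3.779 -0.815 -0.818
vertex -4.317 -0.412 -0.051
vertex -3.477 -0.142 -0.562
endloop
endfacet
facet normal 0.922 -0.351 -0.165
outer loop
vertex -3.779 -0.815 -0.818
vertex -3.477 -0.142 -0.562
vertex -3.583 -1.068 0.811
endloop
endfacet
facet normal -0.562 0.501 -0.658
outer loop
vertex -3.477 -0.142 -0.562
vertex -4.317 -0.412 -0.051
vertex -3.667 0.373 -0.008
endloop
endfacet
facet normal 0.970 0.161 0.183
outer loop
vertex -3.477 -0.142 -0.562
vertex -3.667 0.373 -0.008
vertex -3.583 -1.068 0.811
endloop
endfacet
facet normal -0.561 0.501 -0.659
outer loop
vertex -3.667 0.373 -0.008
vertex -4.317 -0.412 -0.051
vertex -4.239 0.429 0.521
endloop
endfacet
facet normal 0.641 0.407 0.650
outer loop
vertex -3.667 0.373 -0.008
vertex -4.239 0.429 0.521
vertex -3.583 -1.068 0.811
endloop
endfacet
facet normal -0.562 0.500 -0.659
outer loop
vertex -4.239 0.429 0.521
vertex -4.317 -0.412 -0.051
vertex -4.856 -0.008 0.715
endloop
endfacet
facet normal 0.130 0.243 0.961
outer loop
vertex -4.239 0.429 0.521
vertex -4.856 -0.008 0.715
vertex -3.583 -1.068 0.811
endloop
endfacet
facet normal -0.561 0.501 -0.659
outer loop
vertex -4.856 -0.008 0.715
vertex -4.317 -0.412 -0.051
vertex -5.158 -0.681 0.46
endloop
endfacet
facet normal -0.266 -0.235 0.935
outer loop
vertex -4.856 -0.008 0.715
vertex -5.158 -0.681 0.46
vertex -3.583 -1.068 0.811
endloop
endfacet
facet normal -0.561 0.502 -0.658
outer loop
vertex -5.158 -0.681 0.46
vertex -4.317 -0.412 -0.051
vertex -4.968 -1.196 -0.095
endloop
endfacet
facet normal -0.314 -0.747 0.586
outer loop
vertex -5.158 -0.681 0.46
vertex -4.968 -1.196 -0.095
vertex -3.583 -1.068 0.811
endloop
endfacet
facet normal -0.560 0.502 -0.659
outer loop
vertex -4.968 -1.196 -0.095
vertex -4.317 -0.412 -0.051
vertex -4.396 -1.252 -0.624
endloop
endfacet
facet normal 0.013 -0.993 0.120
outer loop
vertex -4.968 -1.196 -0.095
vertex -4.396 -1.252 -0.624
vertex -3.583 -1.068 0.811
endloop
endfacet
facet normal -0.562 0.502 -0.658
outer loop
vertex -4.396 -1.252 -0.624
vertex -4.317 -0.412 -0.051
vertex -3.779 -0.815 -0.818
endloop
endfacet
facet normal 0.526 -0.828 -0.192
outer loop
vertex -4.396 -1.252 -0.624
vertex -3.779 -0.815 -0.818
vertex -3.583 -1.068 0.811
endloop
endfacet
facet normal -0.611 0.474 0.634
outer loop
vertex 2.067 2.118 3.662
vertex 1.743 1.459 3.842
vertex 2.341 1.706 4.234
endloop
endfacet
facet normal 0.013 0.814 0.580
outer loop
vertex 2.067 2.118 3.662
vertex 2.341 1.706 4.234
vertex 2.815 2.043 3.75
endloop
endfacet
facet normal 0.111 0.988 -0.105
outer loop
vertex 2.067 2.118 3.662
vertex 2.815 2.043 3.75
vertex 2.51 2.004 3.058
endloop
endfacet
facet normal -0.452 0.755 -0.474
outer loop
vertex 2.067 2.118 3.662
vertex 2.51 2.004 3.058
vertex 1.847 1.643 3.115
endloop
endfacet
facet normal -0.899 0.437 -0.018
outer loop
vertex 2.067 2.118 3.662
vertex 1.847 1.643 3.115
vertex 1.743 1.459 3.842
endloop
endfacet
facet normal 0.529 0.359 0.769
outer loop
vertex 2.815 2.043 3.75
vertex 2.341 1.706 4.234
vertex 2.953 1.337 3.985
endloop
endfacet
facet normal -0.482 -0.191 0.855
outer loop
vertex 2.341 1.706 4.234
vertex 1.743 1.459 3.842
vertex 2.29 0.976 4.042
endloop
endfacet
facet normal -0.947 -0.251 -0.199
outer loop
vertex 1.743 1.459 3.842
vertex 1.847 1.643 3.115
vertex 1.985 0.937 3.35
endloop
endfacet
facet normal -0.224 0.263 -0.939
outer loop
vertex 1.847 1.643 3.115
vertex 2.51 2.004 3.058
vertex 2.459 1.274 2.866
endloop
endfacet
facet normal 0.689 0.640 -0.340
outer loop
vertex 2.51 2.004 3.058
vertex 2.815 2.043 3.75
vertex 3.057 1.521 3.258
endloop
endfacet
facet normal 0.452 -0.755 0.474
outer loop
vertex 2.733 0.862 3.438
vertex 2.953 1.337 3.985
vertex 2.29 0.976 4.042
endloop
endfacet
facet normal -0.111 -0.988 0.105
outer loop
vertex 2.733 0.862 3.438
vertex 2.29 0.976 4.042
vertex 1.985 0.937 3.35
endloop
endfacet
facet normal -0.013 -0.814 -0.580
outer loop
vertex 2.733 0.862 3.438
vertex 1.985 0.937 3.35
vertex 2.459 1.274 2.866
endloop
endfacet
facet normal 0.611 -0.474 -0.634
outer loop
vertex 2.733 0.862 3.438
vertex 2.459 1.274 2.866
vertex 3.057 1.521 3.258
endloop
endfacet
facet normal 0.899 -0.437 0.018
outer loop
vertex 2.733 0.862 3.438
vertex 3.057 1.521 3.258
vertex 2.953 1.337 3.985
endloop
endfacet
facet normal 0.224 -0.263 0.939
outer loop
vertex 2.29 0.976 4.042
vertex 2.953 1.337 3.985
vertex 2.341 1.706 4.234
endloop
endfacet
facet normal -0.689 -0.640 0.340
outer loop
vertex 1.985 0.937 3.35
vertex 2.29 0.976 4.042
vertex 1.743 1.459 3.842
endloop
endfacet
facet normal -0.529 -0.359 -0.769
outer loop
vertex 2.459 1.274 2.866
vertex 1.985 0.937 3.35
vertex 1.847 1.643 3.115
endloop
endfacet
facet normal 0.482 0.191 -0.855
outer loop
vertex 3.057 1.521 3.258
vertex 2.459 1.274 2.866
vertex 2.51 2.004 3.058
endloop
endfacet
facet normal 0.947 0.251 0.199
outer loop
vertex 2.953 1.337 3.985
vertex 3.057 1.521 3.258
vertex 2.815 2.043 3.75
endloop
endfacet

endsolid


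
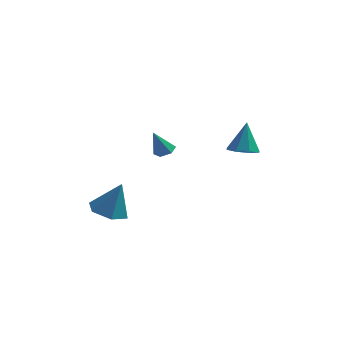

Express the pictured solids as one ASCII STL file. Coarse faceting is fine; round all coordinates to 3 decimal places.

solid 
facet normal -0.330 -0.129 -0.935
outer loop
vertex -2.827 -2.973 -4.008
vertex -3.841 -2.816 -3.672
vertex -3.245 -1.977 -3.998
endloop
endfacet
facet normal 0.919 0.385 0.085
outer loop
vertex -2.827 -2.973 -4.008
vertex -3.245 -1.977 -3.998
vertex -3.199 -2.564 -1.848
endloop
endfacet
facet normal -0.330 -0.129 -0.935
outer loop
vertex -3.245 -1.977 -3.998
vertex -3.841 -2.816 -3.672
vertex -4.259 -1.82 -3.662
endloop
endfacet
facet normal 0.229 0.940 0.252
outer loop
vertex -3.245 -1.977 -3.998
vertex -4.259 -1.82 -3.662
vertex -3.199 -2.564 -1.848
endloop
endfacet
facet normal -0.329 -0.129 -0.935
outer loop
vertex -4.259 -1.82 -3.662
vertex -3.841 -2.816 -3.672
vertex -4.856 -2.66 -3.336
endloop
endfacet
facet normal -0.548 0.611 0.571
outer loop
vertex -4.259 -1.82 -3.662
vertex -4.856 -2.66 -3.336
vertex -3.199 -2.564 -1.848
endloop
endfacet
facet normal -0.329 -0.129 -0.935
outer loop
vertex -4.856 -2.66 -3.336
vertex -3.841 -2.816 -3.672
vertex -4.438 -3.655 -3.346
endloop
endfacet
facet normal -0.634 -0.274 0.723
outer loop
vertex -4.856 -2.66 -3.336
vertex -4.438 -3.655 -3.346
vertex -3.199 -2.564 -1.848
endloop
endfacet
facet normal -0.329 -0.130 -0.935
outer loop
vertex -4.438 -3.655 -3.346
vertex -3.841 -2.816 -3.672
vertex -3.423 -3.812 -3.681
endloop
endfacet
facet normal 0.056 -0.828 0.557
outer loop
vertex -4.438 -3.655 -3.346
vertex -3.423 -3.812 -3.681
vertex -3.199 -2.564 -1.848
endloop
endfacet
facet normal -0.330 -0.130 -0.935
outer loop
vertex -3.423 -3.812 -3.681
vertex -3.841 -2.816 -3.672
vertex -2.827 -2.973 -4.008
endloop
endfacet
facet normal 0.833 -0.499 0.238
outer loop
vertex -3.423 -3.812 -3.681
vertex -2.827 -2.973 -4.008
vertex -3.199 -2.564 -1.848
endloop
endfacet
facet normal -0.034 -0.329 -0.944
outer loop
vertex 3.387 -1.388 0.54
vertex 2.549 -1.198 0.504
vertex 3.277 -0.774 0.33
endloop
endfacet
facet normal 0.912 0.269 0.310
outer loop
vertex 3.387 -1.388 0.54
vertex 3.277 -0.774 0.33
vertex 2.611 -0.622 2.156
endloop
endfacet
facet normal -0.034 -0.329 -0.944
outer loop
vertex 3.277 -0.774 0.33
vertex 2.549 -1.198 0.504
vertex 2.74 -0.409 0.222
endloop
endfacet
facet normal 0.540 0.832 0.128
outer loop
vertex 3.277 -0.774 0.33
vertex 2.74 -0.409 0.222
vertex 2.611 -0.622 2.156
endloop
endfacet
facet normal -0.036 -0.329 -0.944
outer loop
vertex 2.74 -0.409 0.222
vertex 2.549 -1.198 0.504
vertex 2.092 -0.505 0.28
endloop
endfacet
facet normal -0.137 0.986 0.099
outer loop
vertex 2.74 -0.409 0.222
vertex 2.092 -0.505 0.28
vertex 2.611 -0.622 2.156
endloop
endfacet
facet normal -0.035 -0.328 -0.944
outer loop
vertex 2.092 -0.505 0.28
vertex 2.549 -1.198 0.504
vertex 1.711 -1.008 0.469
endloop
endfacet
facet normal -0.728 0.642 0.241
outer loop
vertex 2.092 -0.505 0.28
vertex 1.711 -1.008 0.469
vertex 2.611 -0.622 2.156
endloop
endfacet
facet normal -0.035 -0.329 -0.944
outer loop
vertex 1.711 -1.008 0.469
vertex 2.549 -1.198 0.504
vertex 1.822 -1.622 0.679
endloop
endfacet
facet normal -0.882 0.001 0.470
outer loop
vertex 1.711 -1.008 0.469
vertex 1.822 -1.622 0.679
vertex 2.611 -0.622 2.156
endloop
endfacet
facet normal -0.035 -0.330 -0.943
outer loop
vertex 1.822 -1.622 0.679
vertex 2.549 -1.198 0.504
vertex 2.358 -1.988 0.787
endloop
endfacet
facet normal -0.513 -0.559 0.652
outer loop
vertex 1.822 -1.622 0.679
vertex 2.358 -1.988 0.787
vertex 2.611 -0.622 2.156
endloop
endfacet
facet normal -0.035 -0.330 -0.944
outer loop
vertex 2.358 -1.988 0.787
vertex 2.549 -1.198 0.504
vertex 3.007 -1.891 0.729
endloop
endfacet
facet normal 0.167 -0.713 0.681
outer loop
vertex 2.358 -1.988 0.787
vertex 3.007 -1.891 0.729
vertex 2.611 -0.622 2.156
endloop
endfacet
facet normal -0.034 -0.329 -0.944
outer loop
vertex 3.007 -1.891 0.729
vertex 2.549 -1.198 0.504
vertex 3.387 -1.388 0.54
endloop
endfacet
facet normal 0.757 -0.370 0.539
outer loop
vertex 3.007 -1.891 0.729
vertex 3.387 -1.388 0.54
vertex 2.611 -0.622 2.156
endloop
endfacet
facet normal 0.346 0.214 -0.914
outer loop
vertex -1.288 -0.073 -0.725
vertex -1.731 0.34 -0.796
vertex -1.196 0.505 -0.555
endloop
endfacet
facet normal 0.759 -0.292 0.582
outer loop
vertex -1.288 -0.073 -0.725
vertex -1.196 0.505 -0.555
vertex -2.249 0.02 0.576
endloop
endfacet
facet normal 0.346 0.214 -0.914
outer loop
vertex -1.196 0.505 -0.555
vertex -1.731 0.34 -0.796
vertex -1.639 0.918 -0.626
endloop
endfacet
facet normal 0.446 0.594 0.670
outer loop
vertex -1.196 0.505 -0.555
vertex -1.639 0.918 -0.626
vertex -2.249 0.02 0.576
endloop
endfacet
facet normal 0.344 0.214 -0.914
outer loop
vertex -1.639 0.918 -0.626
vertex -1.731 0.34 -0.796
vertex -2.174 0.753 -0.866
endloop
endfacet
facet normal -0.427 0.815 0.392
outer loop
vertex -1.639 0.918 -0.626
vertex -2.174 0.753 -0.866
vertex -2.249 0.02 0.576
endloop
endfacet
facet normal 0.344 0.214 -0.914
outer loop
vertex -2.174 0.753 -0.866
vertex -1.731 0.34 -0.796
vertex -2.267 0.175 -1.036
endloop
endfacet
facet normal -0.988 0.151 0.026
outer loop
vertex -2.174 0.753 -0.866
vertex -2.267 0.175 -1.036
vertex -2.249 0.02 0.576
endloop
endfacet
facet normal 0.344 0.214 -0.914
outer loop
vertex -2.267 0.175 -1.036
vertex -1.731 0.34 -0.796
vertex -1.824 -0.238 -0.966
endloop
endfacet
facet normal -0.675 -0.735 -0.063
outer loop
vertex -2.267 0.175 -1.036
vertex -1.824 -0.238 -0.966
vertex -2.249 0.02 0.576
endloop
endfacet
facet normal 0.345 0.213 -0.914
outer loop
vertex -1.824 -0.238 -0.966
vertex -1.731 0.34 -0.796
vertex -1.288 -0.073 -0.725
endloop
endfacet
facet normal 0.198 -0.956 0.215
outer loop
vertex -1.824 -0.238 -0.966
vertex -1.288 -0.073 -0.725
vertex -2.249 0.02 0.576
endloop
endfacet

endsolid


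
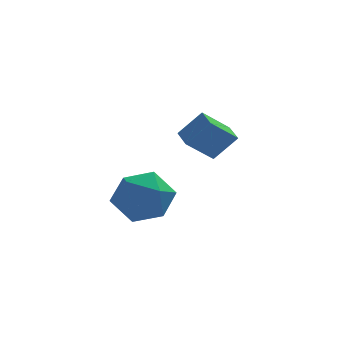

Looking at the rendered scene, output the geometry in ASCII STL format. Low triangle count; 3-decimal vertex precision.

solid 
facet normal -0.809 0.584 -0.066
outer loop
vertex -3.702 0.609 -0.62
vertex -4.374 -0.263 -0.095
vertex -3.822 0.579 0.593
endloop
endfacet
facet normal -0.217 0.976 0.003
outer loop
vertex -3.702 0.609 -0.62
vertex -3.822 0.579 0.593
vertex -2.736 0.822 0.093
endloop
endfacet
facet normal 0.219 0.813 -0.539
outer loop
vertex -3.702 0.609 -0.62
vertex -2.736 0.822 0.093
vertex -2.617 0.129 -0.904
endloop
endfacet
facet normal -0.104 0.321 -0.941
outer loop
vertex -3.702 0.609 -0.62
vertex -2.617 0.129 -0.904
vertex -3.629 -0.541 -1.02
endloop
endfacet
facet normal -0.739 0.179 -0.649
outer loop
vertex -3.702 0.609 -0.62
vertex -3.629 -0.541 -1.02
vertex -4.374 -0.263 -0.095
endloop
endfacet
facet normal 0.105 0.785 0.610
outer loop
vertex -2.736 0.822 0.093
vertex -3.822 0.579 0.593
vertex -2.811 0.081 1.06
endloop
endfacet
facet normal -0.853 0.151 0.500
outer loop
vertex -3.822 0.579 0.593
vertex -4.374 -0.263 -0.095
vertex -3.823 -0.589 0.944
endloop
endfacet
facet normal -0.740 -0.505 -0.444
outer loop
vertex -4.374 -0.263 -0.095
vertex -3.629 -0.541 -1.02
vertex -3.704 -1.282 -0.053
endloop
endfacet
facet normal 0.288 -0.276 -0.917
outer loop
vertex -3.629 -0.541 -1.02
vertex -2.617 0.129 -0.904
vertex -2.618 -1.039 -0.553
endloop
endfacet
facet normal 0.810 0.522 -0.266
outer loop
vertex -2.617 0.129 -0.904
vertex -2.736 0.822 0.093
vertex -2.066 -0.197 0.135
endloop
endfacet
facet normal 0.104 -0.321 0.941
outer loop
vertex -2.738 -1.069 0.66
vertex -2.811 0.081 1.06
vertex -3.823 -0.589 0.944
endloop
endfacet
facet normal -0.219 -0.813 0.539
outer loop
vertex -2.738 -1.069 0.66
vertex -3.823 -0.589 0.944
vertex -3.704 -1.282 -0.053
endloop
endfacet
facet normal 0.217 -0.976 -0.003
outer loop
vertex -2.738 -1.069 0.66
vertex -3.704 -1.282 -0.053
vertex -2.618 -1.039 -0.553
endloop
endfacet
facet normal 0.809 -0.584 0.066
outer loop
vertex -2.738 -1.069 0.66
vertex -2.618 -1.039 -0.553
vertex -2.066 -0.197 0.135
endloop
endfacet
facet normal 0.739 -0.179 0.649
outer loop
vertex -2.738 -1.069 0.66
vertex -2.066 -0.197 0.135
vertex -2.811 0.081 1.06
endloop
endfacet
facet normal -0.288 0.276 0.917
outer loop
vertex -3.823 -0.589 0.944
vertex -2.811 0.081 1.06
vertex -3.822 0.579 0.593
endloop
endfacet
facet normal -0.810 -0.522 0.266
outer loop
vertex -3.704 -1.282 -0.053
vertex -3.823 -0.589 0.944
vertex -4.374 -0.263 -0.095
endloop
endfacet
facet normal -0.105 -0.785 -0.610
outer loop
vertex -2.618 -1.039 -0.553
vertex -3.704 -1.282 -0.053
vertex -3.629 -0.541 -1.02
endloop
endfacet
facet normal 0.853 -0.151 -0.500
outer loop
vertex -2.066 -0.197 0.135
vertex -2.618 -1.039 -0.553
vertex -2.617 0.129 -0.904
endloop
endfacet
facet normal 0.740 0.505 0.444
outer loop
vertex -2.811 0.081 1.06
vertex -2.066 -0.197 0.135
vertex -2.736 0.822 0.093
endloop
endfacet
facet normal -0.723 -0.228 0.652
outer loop
vertex -0.397 3.337 1.903
vertex -0.571 4.301 2.047
vertex -1.299 3.323 0.899
endloop
endfacet
facet normal 0.176 -0.974 -0.144
outer loop
vertex -0.229 3.659 -0.067
vertex -0.397 3.337 1.903
vertex -1.299 3.323 0.899
endloop
endfacet
facet normal -0.723 -0.227 0.652
outer loop
vertex -1.299 3.323 0.899
vertex -0.571 4.301 2.047
vertex -1.473 4.287 1.042
endloop
endfacet
facet normal -0.668 -0.010 -0.744
outer loop
vertex -1.473 4.287 1.042
vertex -0.229 3.659 -0.067
vertex -1.299 3.323 0.899
endloop
endfacet
facet normal 0.668 0.010 0.744
outer loop
vertex -0.397 3.337 1.903
vertex 0.499 4.637 1.081
vertex -0.571 4.301 2.047
endloop
endfacet
facet normal 0.176 -0.974 -0.144
outer loop
vertex 0.673 3.673 0.938
vertex -0.397 3.337 1.903
vertex -0.229 3.659 -0.067
endloop
endfacet
facet normal 0.668 0.010 0.744
outer loop
vertex 0.673 3.673 0.938
vertex 0.499 4.637 1.081
vertex -0.397 3.337 1.903
endloop
endfacet
facet normal -0.176 0.974 0.144
outer loop
vertex -0.571 4.301 2.047
vertex 0.499 4.637 1.081
vertex -1.473 4.287 1.042
endloop
endfacet
facet normal -0.668 -0.009 -0.744
outer loop
vertex -0.403 4.623 0.077
vertex -0.229 3.659 -0.067
vertex -1.473 4.287 1.042
endloop
endfacet
facet normal -0.176 0.974 0.144
outer loop
vertex -1.473 4.287 1.042
vertex 0.499 4.637 1.081
vertex -0.403 4.623 0.077
endloop
endfacet
facet normal 0.723 0.228 -0.652
outer loop
vertex -0.403 4.623 0.077
vertex 0.673 3.673 0.938
vertex -0.229 3.659 -0.067
endloop
endfacet
facet normal 0.723 0.227 -0.653
outer loop
vertex 0.499 4.637 1.081
vertex 0.673 3.673 0.938
vertex -0.403 4.623 0.077
endloop
endfacet

endsolid


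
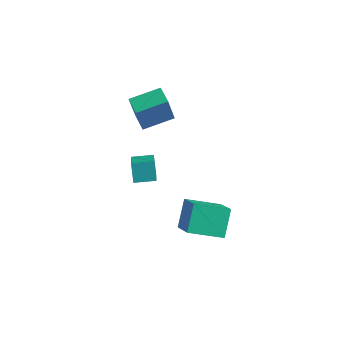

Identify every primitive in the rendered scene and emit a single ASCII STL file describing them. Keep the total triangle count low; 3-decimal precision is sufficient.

solid 
facet normal -0.521 -0.819 -0.240
outer loop
vertex -1.266 -2.497 4.208
vertex -2.213 -1.951 4.398
vertex -1.309 -1.912 2.307
endloop
endfacet
facet normal 0.854 -0.492 -0.171
outer loop
vertex -0.367 -0.429 2.742
vertex -1.266 -2.497 4.208
vertex -1.309 -1.912 2.307
endloop
endfacet
facet normal -0.520 -0.819 -0.240
outer loop
vertex -1.309 -1.912 2.307
vertex -2.213 -1.951 4.398
vertex -2.256 -1.366 2.496
endloop
endfacet
facet normal -0.021 0.294 -0.956
outer loop
vertex -2.256 -1.366 2.496
vertex -0.367 -0.429 2.742
vertex -1.309 -1.912 2.307
endloop
endfacet
facet normal 0.022 -0.294 0.955
outer loop
vertex -1.266 -2.497 4.208
vertex -1.271 -0.468 4.833
vertex -2.213 -1.951 4.398
endloop
endfacet
facet normal 0.854 -0.492 -0.171
outer loop
vertex -0.324 -1.014 4.644
vertex -1.266 -2.497 4.208
vertex -0.367 -0.429 2.742
endloop
endfacet
facet normal 0.021 -0.294 0.955
outer loop
vertex -0.324 -1.014 4.644
vertex -1.271 -0.468 4.833
vertex -1.266 -2.497 4.208
endloop
endfacet
facet normal -0.854 0.492 0.171
outer loop
vertex -2.213 -1.951 4.398
vertex -1.271 -0.468 4.833
vertex -2.256 -1.366 2.496
endloop
endfacet
facet normal -0.022 0.295 -0.955
outer loop
vertex -1.314 0.117 2.932
vertex -0.367 -0.429 2.742
vertex -2.256 -1.366 2.496
endloop
endfacet
facet normal -0.854 0.492 0.171
outer loop
vertex -2.256 -1.366 2.496
vertex -1.271 -0.468 4.833
vertex -1.314 0.117 2.932
endloop
endfacet
facet normal 0.521 0.819 0.240
outer loop
vertex -1.314 0.117 2.932
vertex -0.324 -1.014 4.644
vertex -0.367 -0.429 2.742
endloop
endfacet
facet normal 0.520 0.819 0.240
outer loop
vertex -1.271 -0.468 4.833
vertex -0.324 -1.014 4.644
vertex -1.314 0.117 2.932
endloop
endfacet
facet normal -0.553 0.649 -0.522
outer loop
vertex -2.88 -1.07 -1.81
vertex -1.985 -0.231 -1.716
vertex -2.373 -1.492 -2.872
endloop
endfacet
facet normal -0.728 -0.682 -0.076
outer loop
vertex -1.455 -2.569 -2.004
vertex -2.88 -1.07 -1.81
vertex -2.373 -1.492 -2.872
endloop
endfacet
facet normal -0.553 0.649 -0.522
outer loop
vertex -2.373 -1.492 -2.872
vertex -1.985 -0.231 -1.716
vertex -1.478 -0.653 -2.777
endloop
endfacet
facet normal 0.407 -0.338 -0.849
outer loop
vertex -1.478 -0.653 -2.777
vertex -1.455 -2.569 -2.004
vertex -2.373 -1.492 -2.872
endloop
endfacet
facet normal -0.406 0.338 0.849
outer loop
vertex -2.88 -1.07 -1.81
vertex -1.067 -1.308 -0.848
vertex -1.985 -0.231 -1.716
endloop
endfacet
facet normal -0.728 -0.682 -0.077
outer loop
vertex -1.962 -2.147 -0.943
vertex -2.88 -1.07 -1.81
vertex -1.455 -2.569 -2.004
endloop
endfacet
facet normal -0.406 0.337 0.849
outer loop
vertex -1.962 -2.147 -0.943
vertex -1.067 -1.308 -0.848
vertex -2.88 -1.07 -1.81
endloop
endfacet
facet normal 0.728 0.682 0.076
outer loop
vertex -1.985 -0.231 -1.716
vertex -1.067 -1.308 -0.848
vertex -1.478 -0.653 -2.777
endloop
endfacet
facet normal 0.406 -0.338 -0.849
outer loop
vertex -0.56 -1.73 -1.91
vertex -1.455 -2.569 -2.004
vertex -1.478 -0.653 -2.777
endloop
endfacet
facet normal 0.728 0.682 0.076
outer loop
vertex -1.478 -0.653 -2.777
vertex -1.067 -1.308 -0.848
vertex -0.56 -1.73 -1.91
endloop
endfacet
facet normal 0.553 -0.649 0.522
outer loop
vertex -0.56 -1.73 -1.91
vertex -1.962 -2.147 -0.943
vertex -1.455 -2.569 -2.004
endloop
endfacet
facet normal 0.553 -0.649 0.522
outer loop
vertex -1.067 -1.308 -0.848
vertex -1.962 -2.147 -0.943
vertex -0.56 -1.73 -1.91
endloop
endfacet
facet normal -0.704 -0.643 0.300
outer loop
vertex 2.848 -2.815 -0.784
vertex 1.501 -1.92 -2.027
vertex 3.309 -3.926 -2.083
endloop
endfacet
facet normal 0.660 -0.439 0.609
outer loop
vertex 4.739 -2.62 -2.693
vertex 2.848 -2.815 -0.784
vertex 3.309 -3.926 -2.083
endloop
endfacet
facet normal -0.704 -0.643 0.300
outer loop
vertex 3.309 -3.926 -2.083
vertex 1.501 -1.92 -2.027
vertex 1.962 -3.031 -3.326
endloop
endfacet
facet normal 0.260 -0.628 -0.734
outer loop
vertex 1.962 -3.031 -3.326
vertex 4.739 -2.62 -2.693
vertex 3.309 -3.926 -2.083
endloop
endfacet
facet normal -0.260 0.628 0.734
outer loop
vertex 2.848 -2.815 -0.784
vertex 2.931 -0.614 -2.637
vertex 1.501 -1.92 -2.027
endloop
endfacet
facet normal 0.660 -0.439 0.609
outer loop
vertex 4.278 -1.509 -1.394
vertex 2.848 -2.815 -0.784
vertex 4.739 -2.62 -2.693
endloop
endfacet
facet normal -0.260 0.628 0.734
outer loop
vertex 4.278 -1.509 -1.394
vertex 2.931 -0.614 -2.637
vertex 2.848 -2.815 -0.784
endloop
endfacet
facet normal -0.660 0.439 -0.609
outer loop
vertex 1.501 -1.92 -2.027
vertex 2.931 -0.614 -2.637
vertex 1.962 -3.031 -3.326
endloop
endfacet
facet normal 0.260 -0.628 -0.734
outer loop
vertex 3.392 -1.725 -3.936
vertex 4.739 -2.62 -2.693
vertex 1.962 -3.031 -3.326
endloop
endfacet
facet normal -0.660 0.439 -0.609
outer loop
vertex 1.962 -3.031 -3.326
vertex 2.931 -0.614 -2.637
vertex 3.392 -1.725 -3.936
endloop
endfacet
facet normal 0.704 0.643 -0.300
outer loop
vertex 3.392 -1.725 -3.936
vertex 4.278 -1.509 -1.394
vertex 4.739 -2.62 -2.693
endloop
endfacet
facet normal 0.704 0.643 -0.300
outer loop
vertex 2.931 -0.614 -2.637
vertex 4.278 -1.509 -1.394
vertex 3.392 -1.725 -3.936
endloop
endfacet

endsolid


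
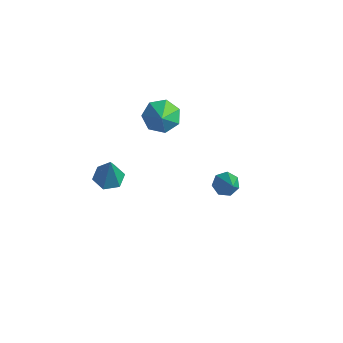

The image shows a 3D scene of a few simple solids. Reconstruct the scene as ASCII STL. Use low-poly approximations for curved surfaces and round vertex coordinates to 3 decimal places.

solid 
facet normal -0.259 0.130 -0.957
outer loop
vertex -3.003 -2.91 -0.422
vertex -3.776 -2.956 -0.219
vertex -3.405 -2.247 -0.223
endloop
endfacet
facet normal 0.864 0.467 0.188
outer loop
vertex -3.003 -2.91 -0.422
vertex -3.405 -2.247 -0.223
vertex -3.284 -3.204 1.599
endloop
endfacet
facet normal -0.259 0.130 -0.957
outer loop
vertex -3.405 -2.247 -0.223
vertex -3.776 -2.956 -0.219
vertex -4.178 -2.294 -0.02
endloop
endfacet
facet normal 0.067 0.885 0.460
outer loop
vertex -3.405 -2.247 -0.223
vertex -4.178 -2.294 -0.02
vertex -3.284 -3.204 1.599
endloop
endfacet
facet normal -0.258 0.131 -0.957
outer loop
vertex -4.178 -2.294 -0.02
vertex -3.776 -2.956 -0.219
vertex -4.548 -3.003 -0.017
endloop
endfacet
facet normal -0.708 0.372 0.600
outer loop
vertex -4.178 -2.294 -0.02
vertex -4.548 -3.003 -0.017
vertex -3.284 -3.204 1.599
endloop
endfacet
facet normal -0.258 0.129 -0.957
outer loop
vertex -4.548 -3.003 -0.017
vertex -3.776 -2.956 -0.219
vertex -4.146 -3.665 -0.215
endloop
endfacet
facet normal -0.686 -0.557 0.468
outer loop
vertex -4.548 -3.003 -0.017
vertex -4.146 -3.665 -0.215
vertex -3.284 -3.204 1.599
endloop
endfacet
facet normal -0.259 0.130 -0.957
outer loop
vertex -4.146 -3.665 -0.215
vertex -3.776 -2.956 -0.219
vertex -3.374 -3.619 -0.418
endloop
endfacet
facet normal 0.110 -0.975 0.196
outer loop
vertex -4.146 -3.665 -0.215
vertex -3.374 -3.619 -0.418
vertex -3.284 -3.204 1.599
endloop
endfacet
facet normal -0.259 0.130 -0.957
outer loop
vertex -3.374 -3.619 -0.418
vertex -3.776 -2.956 -0.219
vertex -3.003 -2.91 -0.422
endloop
endfacet
facet normal 0.885 -0.463 0.056
outer loop
vertex -3.374 -3.619 -0.418
vertex -3.003 -2.91 -0.422
vertex -3.284 -3.204 1.599
endloop
endfacet
facet normal -0.598 0.483 -0.640
outer loop
vertex -3.75 0.599 0.899
vertex -4.331 0.852 1.633
vertex -3.565 1.328 1.277
endloop
endfacet
facet normal 0.975 -0.180 -0.131
outer loop
vertex -3.75 0.599 0.899
vertex -3.565 1.328 1.277
vertex -3.609 0.268 2.407
endloop
endfacet
facet normal -0.598 0.483 -0.640
outer loop
vertex -3.565 1.328 1.277
vertex -4.331 0.852 1.633
vertex -3.957 1.699 1.923
endloop
endfacet
facet normal 0.879 0.330 0.344
outer loop
vertex -3.565 1.328 1.277
vertex -3.957 1.699 1.923
vertex -3.609 0.268 2.407
endloop
endfacet
facet normal -0.597 0.483 -0.640
outer loop
vertex -3.957 1.699 1.923
vertex -4.331 0.852 1.633
vertex -4.631 1.432 2.35
endloop
endfacet
facet normal 0.384 0.378 0.842
outer loop
vertex -3.957 1.699 1.923
vertex -4.631 1.432 2.35
vertex -3.609 0.268 2.407
endloop
endfacet
facet normal -0.597 0.483 -0.640
outer loop
vertex -4.631 1.432 2.35
vertex -4.331 0.852 1.633
vertex -5.079 0.729 2.238
endloop
endfacet
facet normal -0.136 -0.071 0.988
outer loop
vertex -4.631 1.432 2.35
vertex -5.079 0.729 2.238
vertex -3.609 0.268 2.407
endloop
endfacet
facet normal -0.597 0.484 -0.640
outer loop
vertex -5.079 0.729 2.238
vertex -4.331 0.852 1.633
vertex -4.965 0.119 1.67
endloop
endfacet
facet normal -0.291 -0.681 0.673
outer loop
vertex -5.079 0.729 2.238
vertex -4.965 0.119 1.67
vertex -3.609 0.268 2.407
endloop
endfacet
facet normal -0.597 0.484 -0.640
outer loop
vertex -4.965 0.119 1.67
vertex -4.331 0.852 1.633
vertex -4.373 0.061 1.074
endloop
endfacet
facet normal 0.037 -0.990 0.133
outer loop
vertex -4.965 0.119 1.67
vertex -4.373 0.061 1.074
vertex -3.609 0.268 2.407
endloop
endfacet
facet normal -0.597 0.484 -0.640
outer loop
vertex -4.373 0.061 1.074
vertex -4.331 0.852 1.633
vertex -3.75 0.599 0.899
endloop
endfacet
facet normal 0.600 -0.768 -0.225
outer loop
vertex -4.373 0.061 1.074
vertex -3.75 0.599 0.899
vertex -3.609 0.268 2.407
endloop
endfacet
facet normal -0.622 0.353 -0.699
outer loop
vertex 2.061 -0.428 1.375
vertex 1.604 -0.316 1.838
vertex 2.078 0.089 1.621
endloop
endfacet
facet normal 0.930 0.132 -0.343
outer loop
vertex 2.061 -0.428 1.375
vertex 2.078 0.089 1.621
vertex 2.816 -1.004 3.202
endloop
endfacet
facet normal -0.622 0.353 -0.699
outer loop
vertex 2.078 0.089 1.621
vertex 1.604 -0.316 1.838
vertex 1.738 0.301 2.03
endloop
endfacet
facet normal 0.670 0.719 0.184
outer loop
vertex 2.078 0.089 1.621
vertex 1.738 0.301 2.03
vertex 2.816 -1.004 3.202
endloop
endfacet
facet normal -0.622 0.353 -0.699
outer loop
vertex 1.738 0.301 2.03
vertex 1.604 -0.316 1.838
vertex 1.297 0.049 2.295
endloop
endfacet
facet normal 0.043 0.687 0.725
outer loop
vertex 1.738 0.301 2.03
vertex 1.297 0.049 2.295
vertex 2.816 -1.004 3.202
endloop
endfacet
facet normal -0.621 0.354 -0.700
outer loop
vertex 1.297 0.049 2.295
vertex 1.604 -0.316 1.838
vertex 1.087 -0.478 2.215
endloop
endfacet
facet normal -0.481 0.059 0.875
outer loop
vertex 1.297 0.049 2.295
vertex 1.087 -0.478 2.215
vertex 2.816 -1.004 3.202
endloop
endfacet
facet normal -0.621 0.352 -0.700
outer loop
vertex 1.087 -0.478 2.215
vertex 1.604 -0.316 1.838
vertex 1.267 -0.883 1.852
endloop
endfacet
facet normal -0.506 -0.689 0.518
outer loop
vertex 1.087 -0.478 2.215
vertex 1.267 -0.883 1.852
vertex 2.816 -1.004 3.202
endloop
endfacet
facet normal -0.622 0.353 -0.699
outer loop
vertex 1.267 -0.883 1.852
vertex 1.604 -0.316 1.838
vertex 1.7 -0.86 1.478
endloop
endfacet
facet normal -0.012 -0.997 -0.075
outer loop
vertex 1.267 -0.883 1.852
vertex 1.7 -0.86 1.478
vertex 2.816 -1.004 3.202
endloop
endfacet
facet normal -0.622 0.353 -0.699
outer loop
vertex 1.7 -0.86 1.478
vertex 1.604 -0.316 1.838
vertex 2.061 -0.428 1.375
endloop
endfacet
facet normal 0.626 -0.632 -0.458
outer loop
vertex 1.7 -0.86 1.478
vertex 2.061 -0.428 1.375
vertex 2.816 -1.004 3.202
endloop
endfacet

endsolid


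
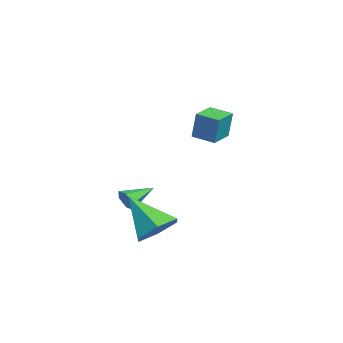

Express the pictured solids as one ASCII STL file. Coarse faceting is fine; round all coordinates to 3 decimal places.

solid 
facet normal -0.812 0.581 0.046
outer loop
vertex 2.069 0.255 4.518
vertex 2.601 1.012 4.351
vertex 1.906 0.118 3.377
endloop
endfacet
facet normal -0.566 -0.805 0.178
outer loop
vertex 2.759 -0.492 3.329
vertex 2.069 0.255 4.518
vertex 1.906 0.118 3.377
endloop
endfacet
facet normal -0.812 0.581 0.046
outer loop
vertex 1.906 0.118 3.377
vertex 2.601 1.012 4.351
vertex 2.438 0.875 3.211
endloop
endfacet
facet normal -0.139 -0.118 -0.983
outer loop
vertex 2.438 0.875 3.211
vertex 2.759 -0.492 3.329
vertex 1.906 0.118 3.377
endloop
endfacet
facet normal 0.140 0.118 0.983
outer loop
vertex 2.069 0.255 4.518
vertex 3.454 0.402 4.303
vertex 2.601 1.012 4.351
endloop
endfacet
facet normal -0.566 -0.805 0.178
outer loop
vertex 2.922 -0.355 4.469
vertex 2.069 0.255 4.518
vertex 2.759 -0.492 3.329
endloop
endfacet
facet normal 0.140 0.117 0.983
outer loop
vertex 2.922 -0.355 4.469
vertex 3.454 0.402 4.303
vertex 2.069 0.255 4.518
endloop
endfacet
facet normal 0.566 0.805 -0.178
outer loop
vertex 2.601 1.012 4.351
vertex 3.454 0.402 4.303
vertex 2.438 0.875 3.211
endloop
endfacet
facet normal -0.141 -0.118 -0.983
outer loop
vertex 3.291 0.265 3.162
vertex 2.759 -0.492 3.329
vertex 2.438 0.875 3.211
endloop
endfacet
facet normal 0.566 0.805 -0.178
outer loop
vertex 2.438 0.875 3.211
vertex 3.454 0.402 4.303
vertex 3.291 0.265 3.162
endloop
endfacet
facet normal 0.812 -0.581 -0.046
outer loop
vertex 3.291 0.265 3.162
vertex 2.922 -0.355 4.469
vertex 2.759 -0.492 3.329
endloop
endfacet
facet normal 0.812 -0.581 -0.046
outer loop
vertex 3.454 0.402 4.303
vertex 2.922 -0.355 4.469
vertex 3.291 0.265 3.162
endloop
endfacet
facet normal 0.427 -0.845 -0.322
outer loop
vertex -0.19 -2.657 -0.55
vertex -0.47 -2.623 -1.011
vertex 0.016 -2.392 -0.972
endloop
endfacet
facet normal 0.628 0.483 0.610
outer loop
vertex -0.19 -2.657 -0.55
vertex 0.016 -2.392 -0.972
vertex -1.03 -1.517 -0.589
endloop
endfacet
facet normal 0.427 -0.845 -0.321
outer loop
vertex 0.016 -2.392 -0.972
vertex -0.47 -2.623 -1.011
vertex -0.263 -2.358 -1.433
endloop
endfacet
facet normal 0.555 0.784 -0.278
outer loop
vertex 0.016 -2.392 -0.972
vertex -0.263 -2.358 -1.433
vertex -1.03 -1.517 -0.589
endloop
endfacet
facet normal 0.426 -0.845 -0.322
outer loop
vertex -0.263 -2.358 -1.433
vertex -0.47 -2.623 -1.011
vertex -0.75 -2.589 -1.471
endloop
endfacet
facet normal -0.217 0.586 -0.781
outer loop
vertex -0.263 -2.358 -1.433
vertex -0.75 -2.589 -1.471
vertex -1.03 -1.517 -0.589
endloop
endfacet
facet normal 0.428 -0.844 -0.323
outer loop
vertex -0.75 -2.589 -1.471
vertex -0.47 -2.623 -1.011
vertex -0.956 -2.855 -1.049
endloop
endfacet
facet normal -0.915 0.085 -0.394
outer loop
vertex -0.75 -2.589 -1.471
vertex -0.956 -2.855 -1.049
vertex -1.03 -1.517 -0.589
endloop
endfacet
facet normal 0.428 -0.845 -0.321
outer loop
vertex -0.956 -2.855 -1.049
vertex -0.47 -2.623 -1.011
vertex -0.677 -2.889 -0.588
endloop
endfacet
facet normal -0.842 -0.216 0.494
outer loop
vertex -0.956 -2.855 -1.049
vertex -0.677 -2.889 -0.588
vertex -1.03 -1.517 -0.589
endloop
endfacet
facet normal 0.428 -0.845 -0.322
outer loop
vertex -0.677 -2.889 -0.588
vertex -0.47 -2.623 -1.011
vertex -0.19 -2.657 -0.55
endloop
endfacet
facet normal -0.070 -0.017 0.997
outer loop
vertex -0.677 -2.889 -0.588
vertex -0.19 -2.657 -0.55
vertex -1.03 -1.517 -0.589
endloop
endfacet
facet normal 0.487 0.507 -0.711
outer loop
vertex 4.351 -1.868 -0.479
vertex 3.538 -1.794 -0.983
vertex 3.769 -1.117 -0.342
endloop
endfacet
facet normal 0.384 0.130 0.914
outer loop
vertex 4.351 -1.868 -0.479
vertex 3.769 -1.117 -0.342
vertex 2.602 -2.766 0.383
endloop
endfacet
facet normal 0.487 0.507 -0.711
outer loop
vertex 3.769 -1.117 -0.342
vertex 3.538 -1.794 -0.983
vertex 2.955 -1.043 -0.847
endloop
endfacet
facet normal -0.388 0.587 0.711
outer loop
vertex 3.769 -1.117 -0.342
vertex 2.955 -1.043 -0.847
vertex 2.602 -2.766 0.383
endloop
endfacet
facet normal 0.487 0.507 -0.711
outer loop
vertex 2.955 -1.043 -0.847
vertex 3.538 -1.794 -0.983
vertex 2.724 -1.719 -1.487
endloop
endfacet
facet normal -0.964 0.254 0.079
outer loop
vertex 2.955 -1.043 -0.847
vertex 2.724 -1.719 -1.487
vertex 2.602 -2.766 0.383
endloop
endfacet
facet normal 0.487 0.506 -0.711
outer loop
vertex 2.724 -1.719 -1.487
vertex 3.538 -1.794 -0.983
vertex 3.306 -2.47 -1.623
endloop
endfacet
facet normal -0.770 -0.534 -0.349
outer loop
vertex 2.724 -1.719 -1.487
vertex 3.306 -2.47 -1.623
vertex 2.602 -2.766 0.383
endloop
endfacet
facet normal 0.487 0.506 -0.711
outer loop
vertex 3.306 -2.47 -1.623
vertex 3.538 -1.794 -0.983
vertex 4.12 -2.545 -1.119
endloop
endfacet
facet normal -0.001 -0.989 -0.146
outer loop
vertex 3.306 -2.47 -1.623
vertex 4.12 -2.545 -1.119
vertex 2.602 -2.766 0.383
endloop
endfacet
facet normal 0.487 0.506 -0.712
outer loop
vertex 4.12 -2.545 -1.119
vertex 3.538 -1.794 -0.983
vertex 4.351 -1.868 -0.479
endloop
endfacet
facet normal 0.577 -0.656 0.486
outer loop
vertex 4.12 -2.545 -1.119
vertex 4.351 -1.868 -0.479
vertex 2.602 -2.766 0.383
endloop
endfacet

endsolid
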